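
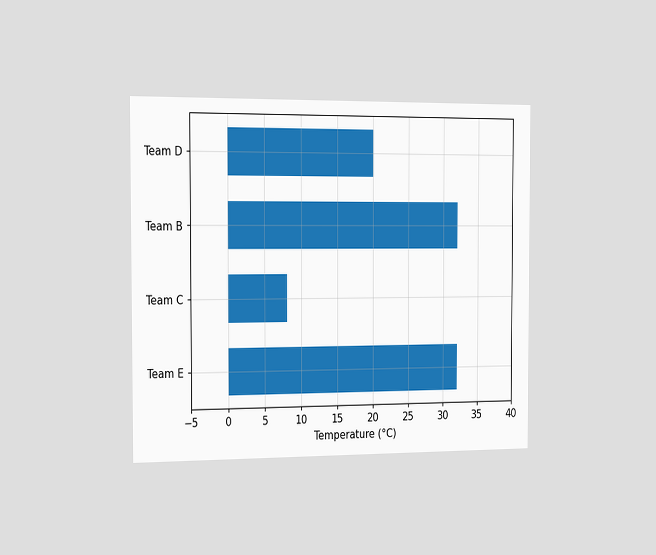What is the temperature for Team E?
The chart is viewed slightly from the left. Reading along the chart's x-axis, the Team E bar reaches 32°C.

32°C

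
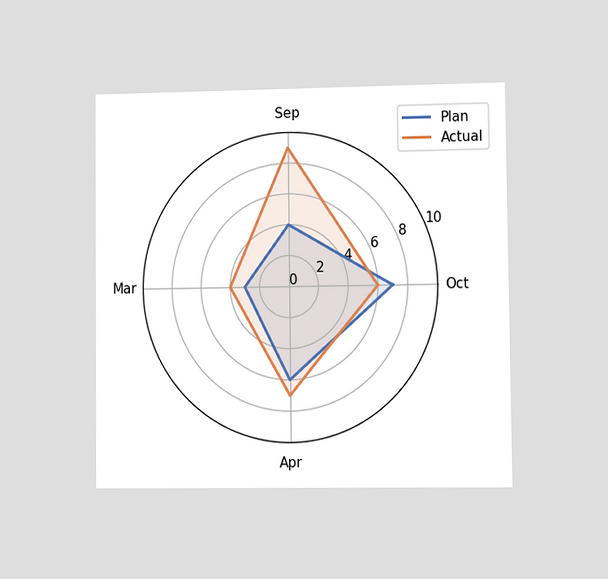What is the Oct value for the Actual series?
6

The chart is viewed at a slight angle. On the Oct axis, Actual reaches 6.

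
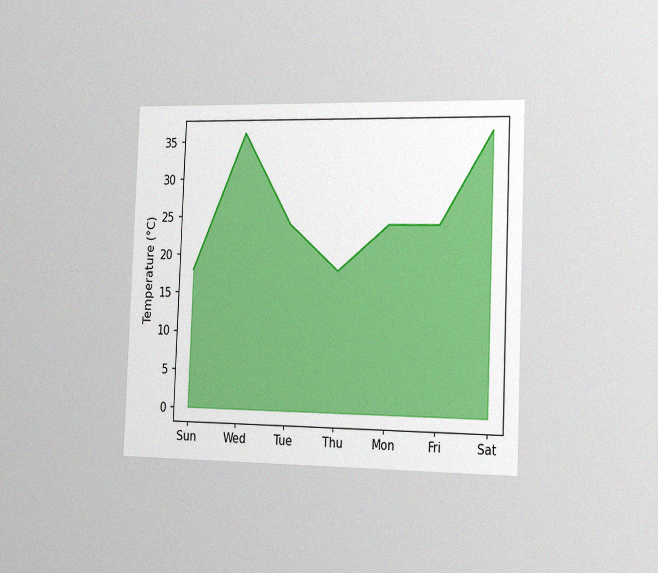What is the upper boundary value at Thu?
18°C

The chart is tilted about 2° clockwise and viewed slightly from the right, with some photo noise. At Thu the upper boundary is at 18°C.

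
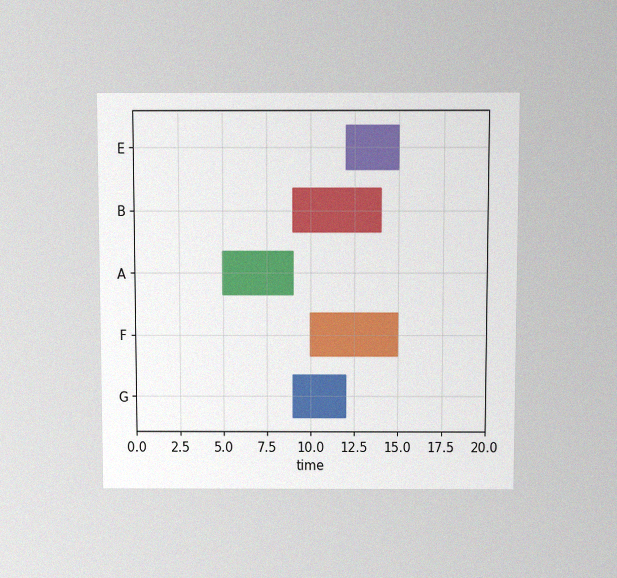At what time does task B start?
The chart is viewed slightly from above, with some photo noise. The B bar begins at t=9.

9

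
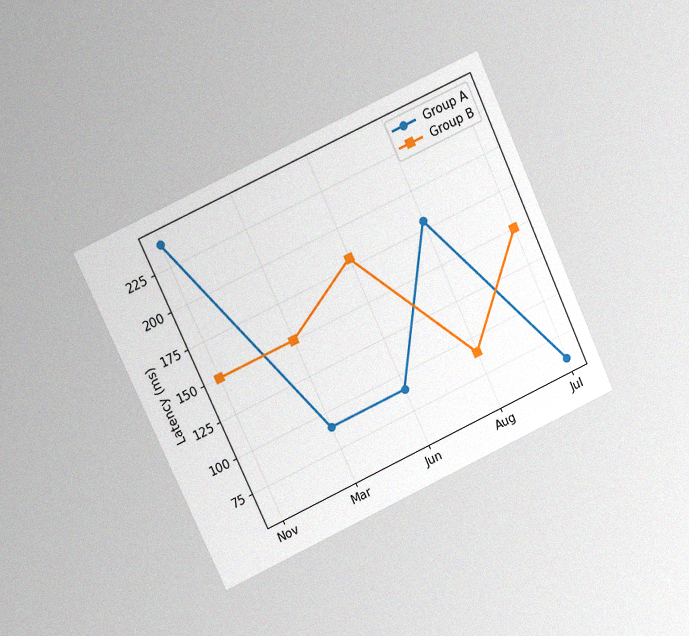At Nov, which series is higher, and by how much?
The chart is tilted about 25° counter-clockwise and viewed at a slight angle, with some photo noise. At Nov, Group A sits above the other line by 90ms.

Group A, by 90ms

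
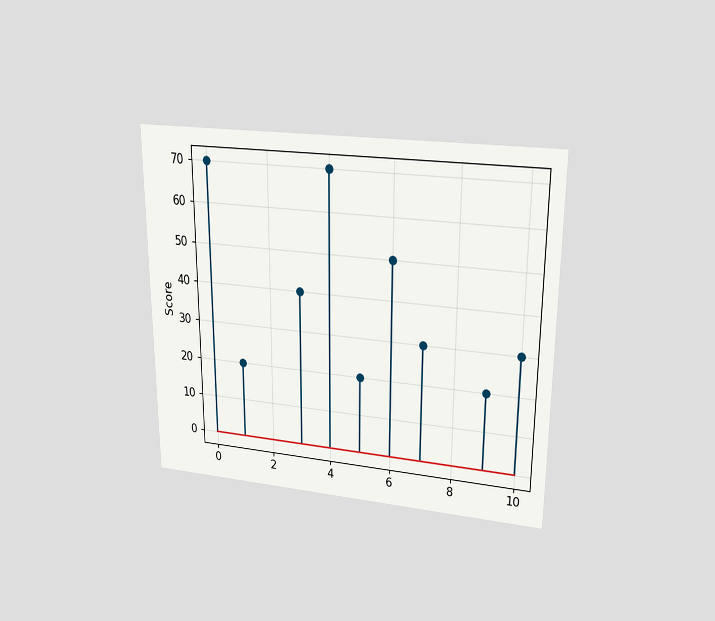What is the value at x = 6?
50

The chart is viewed at a slight angle. The stem at x=6 reaches 50.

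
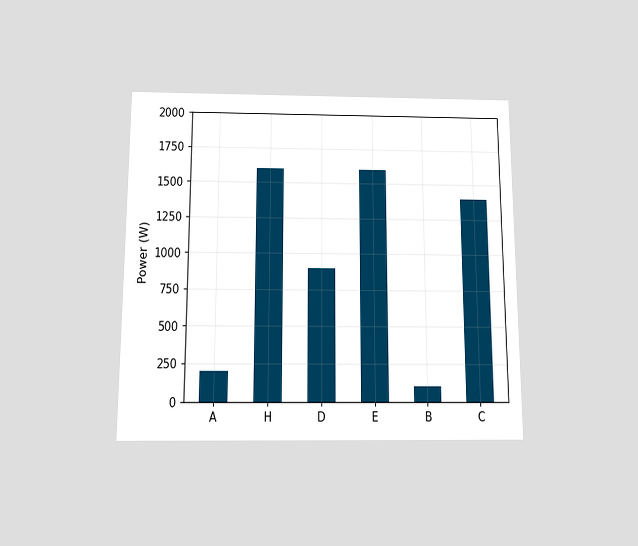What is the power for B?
100W

The chart is viewed slightly from below. Reading along the chart's y-axis, the B bar reaches 100W.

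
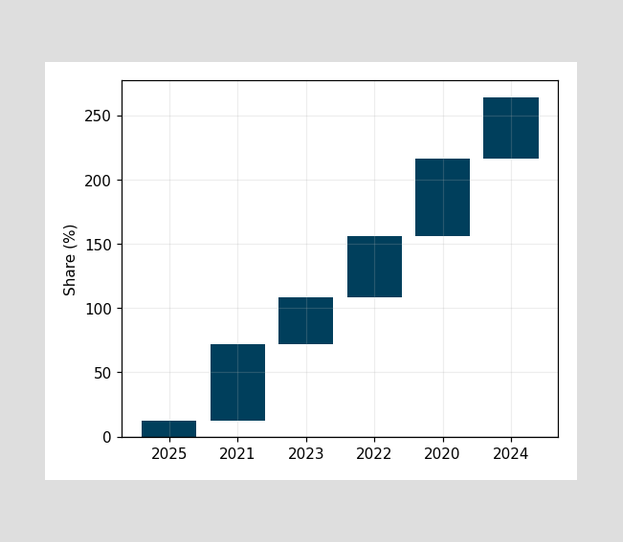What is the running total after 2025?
After 2025 the running total reaches 12%.

12%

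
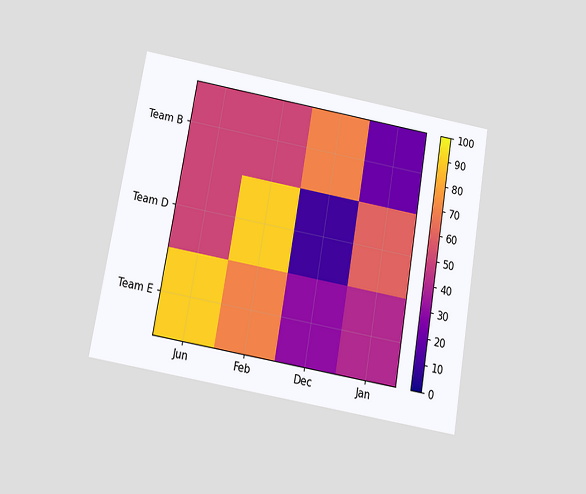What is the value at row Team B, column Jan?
The chart is tilted about 10° clockwise and viewed slightly from below. Matching cell (Team B, Jan) against the colorbar gives 20.

20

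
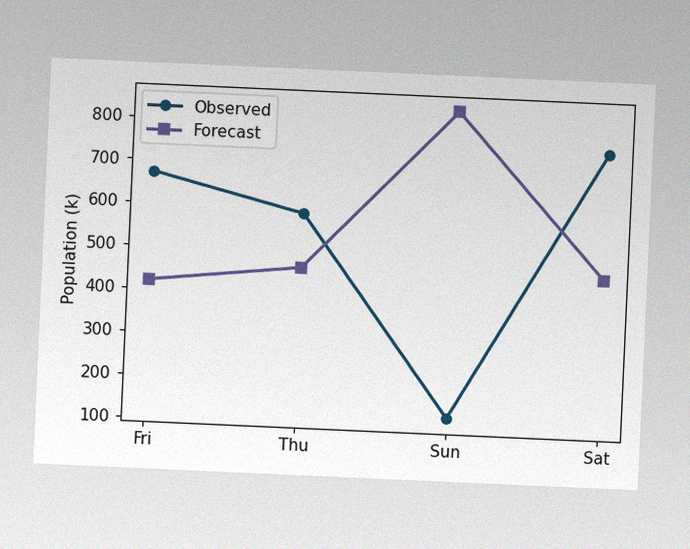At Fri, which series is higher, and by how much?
Observed, by 252k

The chart is tilted about 3° clockwise, with some photo noise. At Fri, Observed sits above the other line by 252k.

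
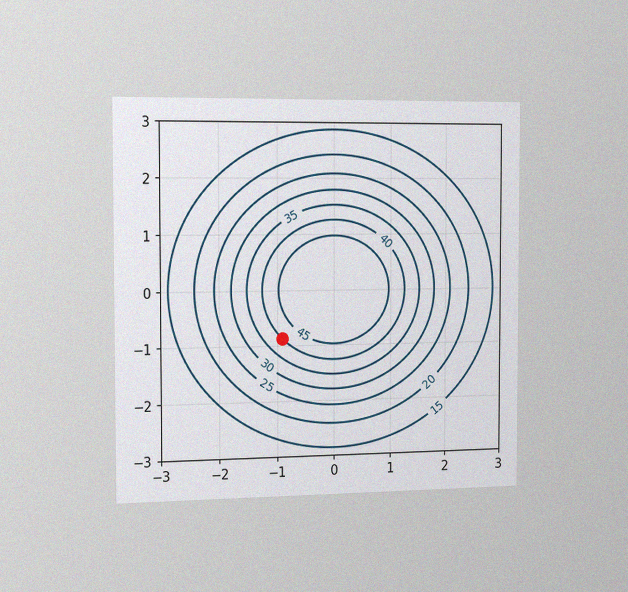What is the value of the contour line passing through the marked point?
40

The chart is viewed slightly from the left, with some photo noise. The marked point sits on the contour labelled 40.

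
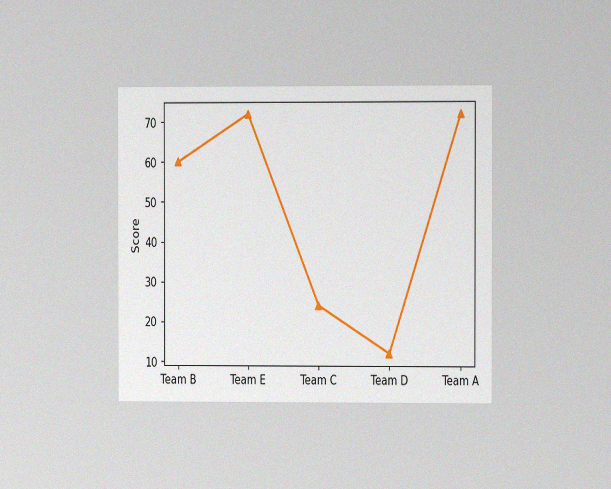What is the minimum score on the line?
The chart is viewed at a slight angle, with some photo noise. The lowest point is at Team D, and reading across to the y-axis gives 12.

12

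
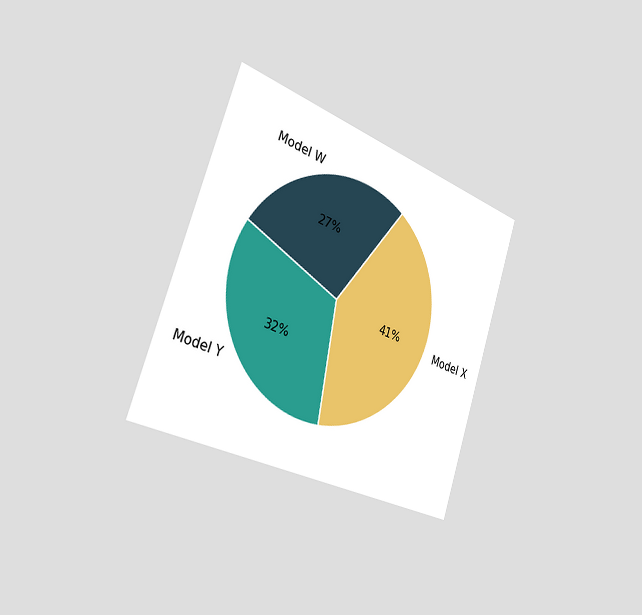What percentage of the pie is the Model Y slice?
32%

The chart is tilted about 19° clockwise and viewed slightly from the left. The Model Y slice takes up 32% of the pie.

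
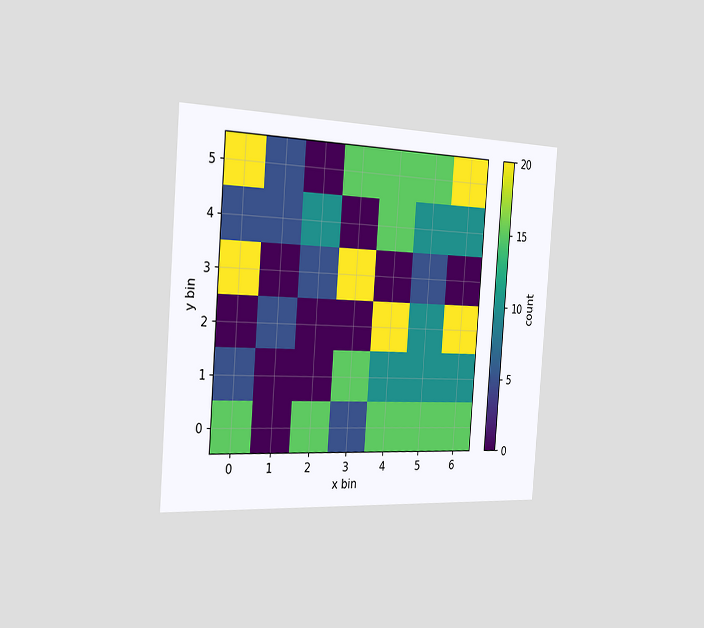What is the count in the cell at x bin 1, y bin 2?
The chart is tilted about 4° clockwise and viewed slightly from the left. Matching the cell (1, 2) against the colorbar gives 5.

5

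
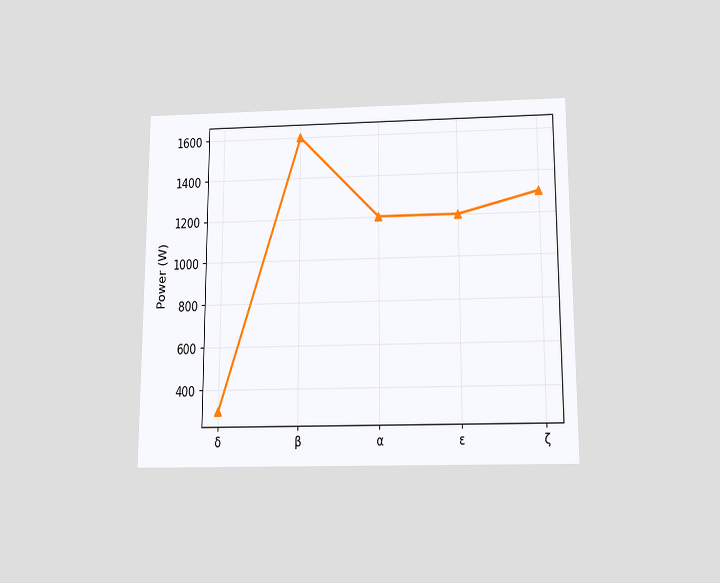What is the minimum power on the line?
The chart is viewed slightly from below. The lowest point is at δ, and reading across to the y-axis gives 300W.

300W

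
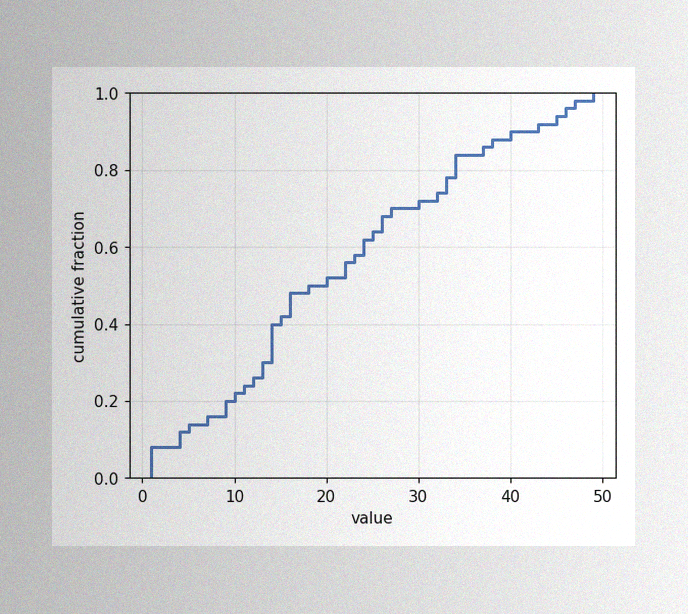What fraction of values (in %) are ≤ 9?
The image has some photo noise and uneven lighting. At x=9 the ECDF step is at 20%.

20%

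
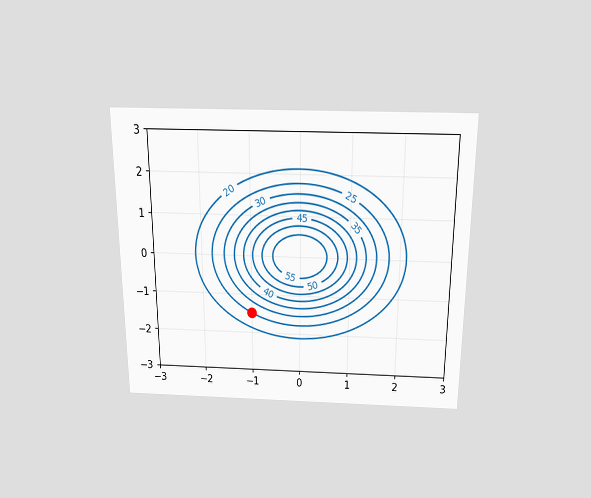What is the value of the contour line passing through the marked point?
25

The chart is viewed slightly from above. The marked point sits on the contour labelled 25.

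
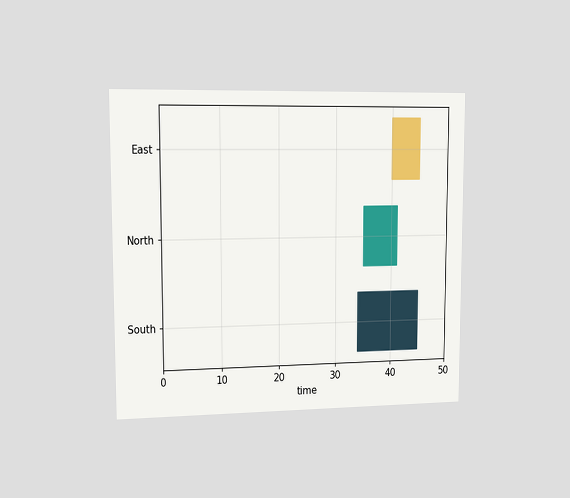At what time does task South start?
The chart is viewed slightly from the left. The South bar begins at t=34.

34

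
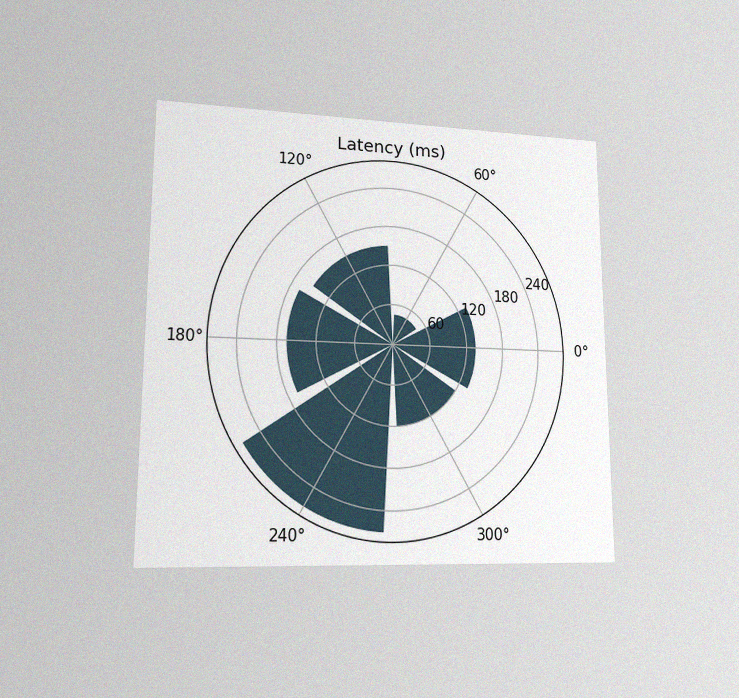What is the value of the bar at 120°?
The chart is viewed at a slight angle, with some photo noise. The bar at 120° reaches 150ms on the radial axis.

150ms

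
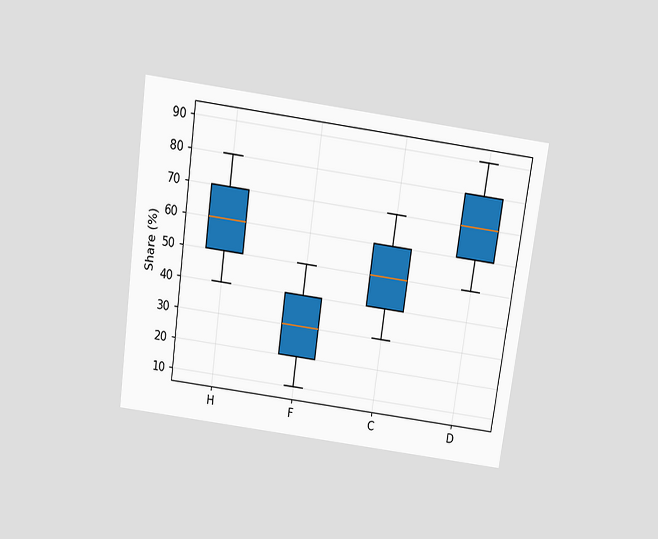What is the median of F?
30%

The chart is tilted about 8° clockwise and viewed slightly from above. The median line in the F box sits at 30%.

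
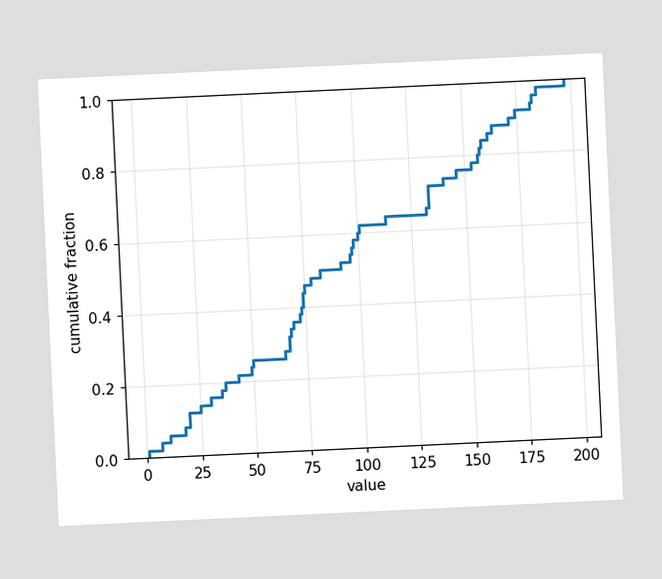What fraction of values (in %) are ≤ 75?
46%

The chart is tilted about 3° counter-clockwise. At x=75 the ECDF step is at 46%.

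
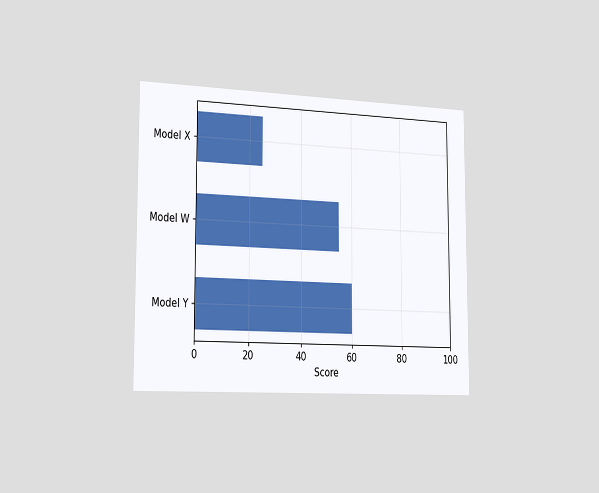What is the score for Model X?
25

The chart is viewed slightly from the left. Reading along the chart's x-axis, the Model X bar reaches 25.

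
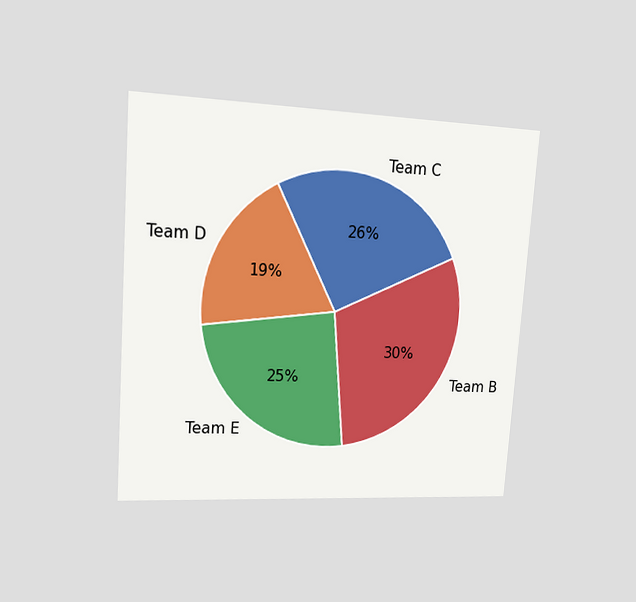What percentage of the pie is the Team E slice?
25%

The chart is tilted about 4° clockwise and viewed at a slight angle. The Team E slice takes up 25% of the pie.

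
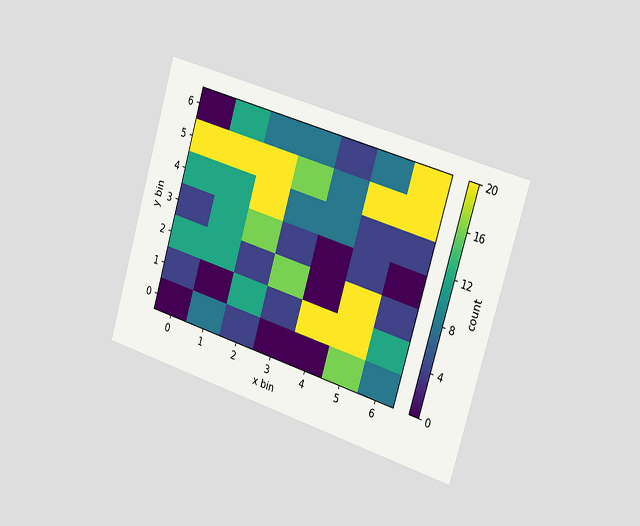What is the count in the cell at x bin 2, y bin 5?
20

The chart is tilted about 17° clockwise and viewed slightly from the right. Matching the cell (2, 5) against the colorbar gives 20.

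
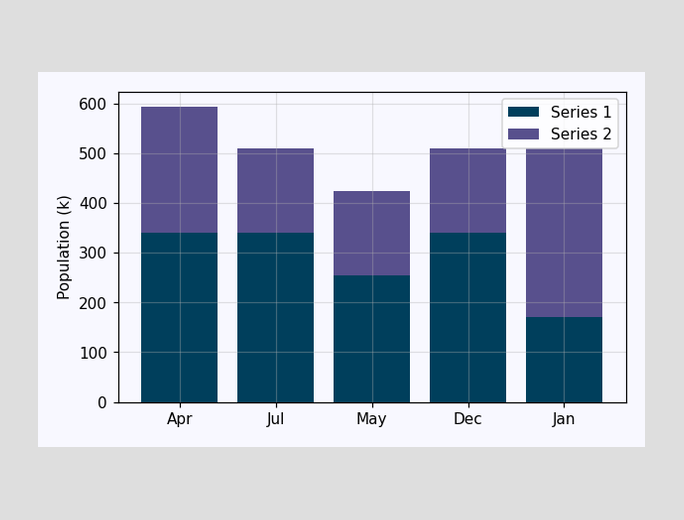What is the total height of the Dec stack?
510k

The Dec stack's top reaches 510k on the y-axis.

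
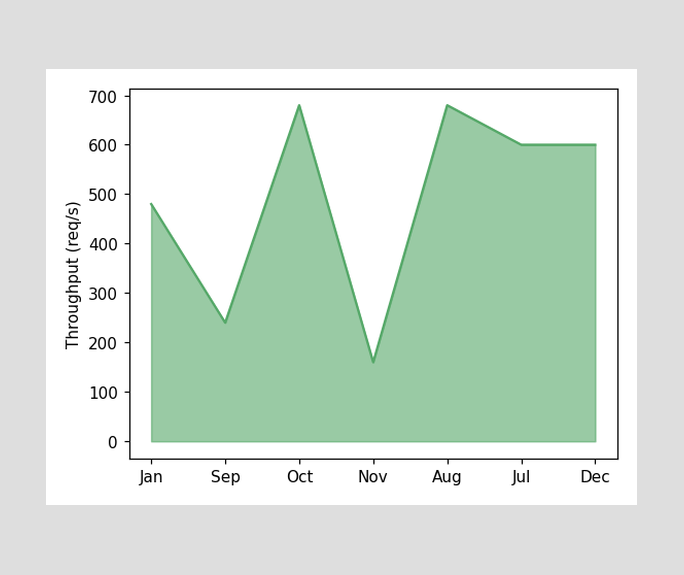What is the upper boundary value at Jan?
At Jan the upper boundary is at 480req/s.

480req/s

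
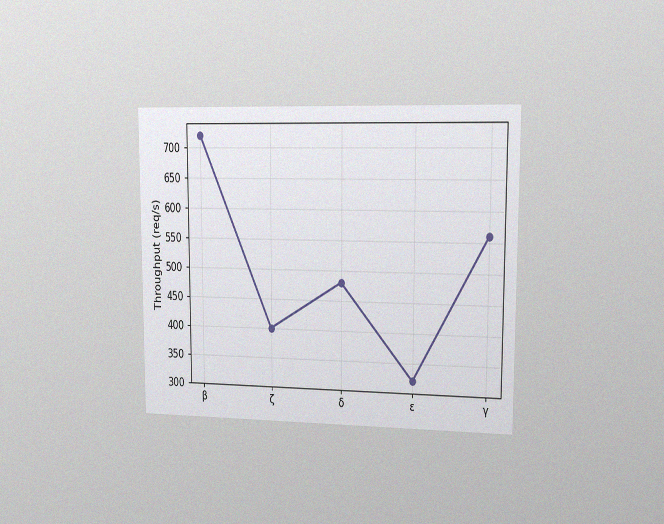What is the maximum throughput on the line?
The chart is viewed slightly from the right, with some photo noise. The highest point is at β, and reading across to the y-axis gives 720req/s.

720req/s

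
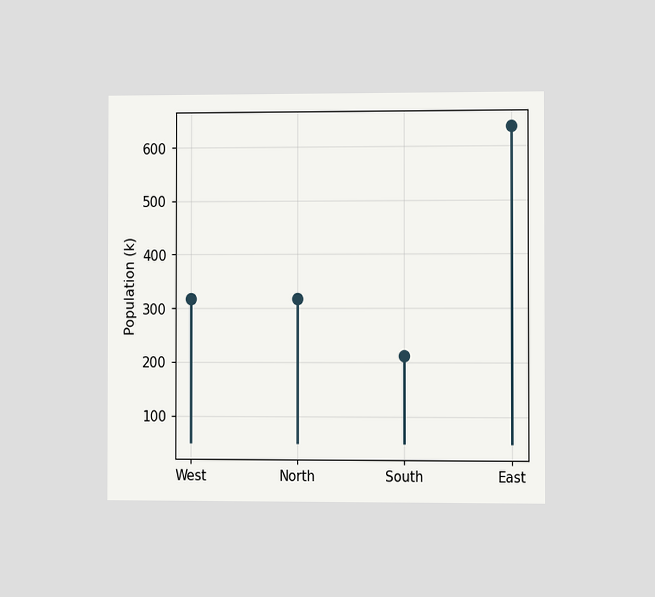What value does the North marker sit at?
318k

The chart is viewed slightly from the right. The North marker sits at 318k.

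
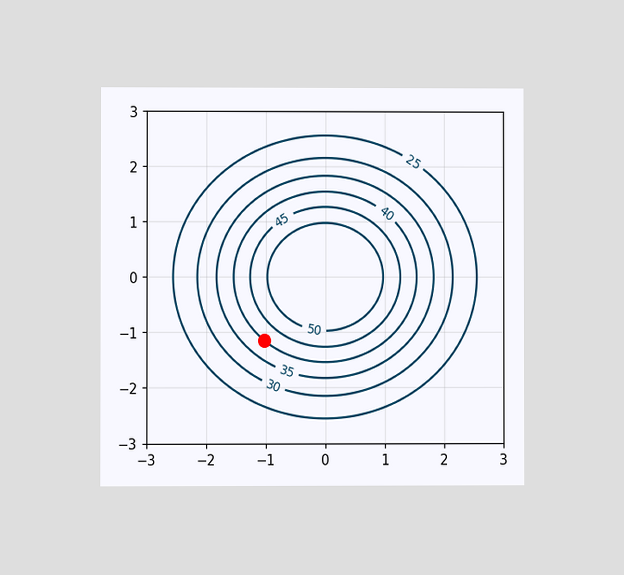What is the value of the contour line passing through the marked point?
The chart is viewed at a slight angle. The marked point sits on the contour labelled 40.

40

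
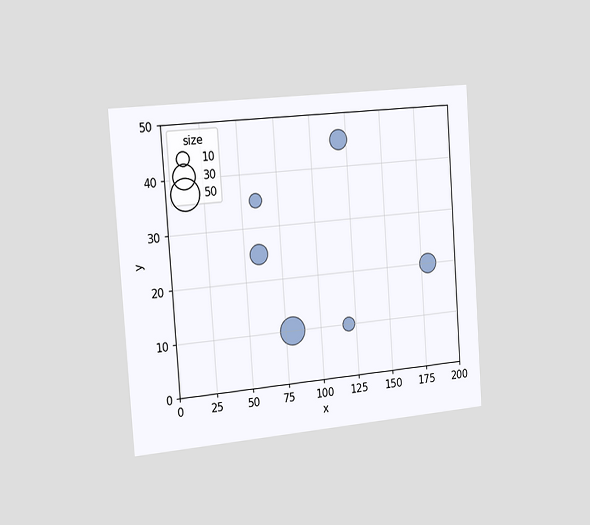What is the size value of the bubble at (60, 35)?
10

The chart is tilted about 4° counter-clockwise and viewed slightly from the left. Matching the bubble at (60, 35) against the size legend gives 10.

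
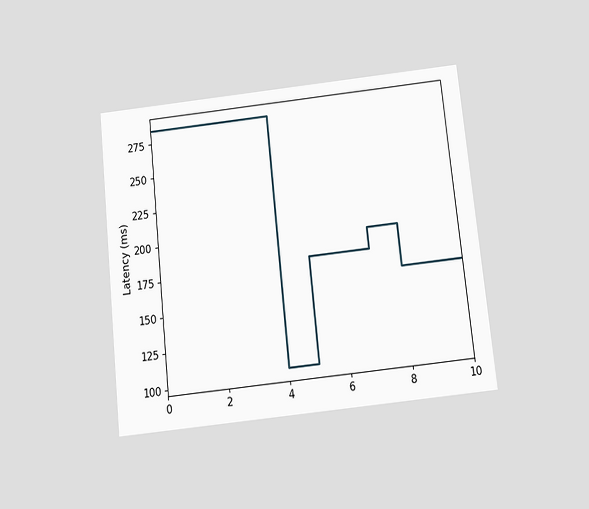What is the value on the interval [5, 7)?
180ms

The chart is tilted about 6° counter-clockwise and viewed slightly from below. On [5, 7) the step sits at 180ms.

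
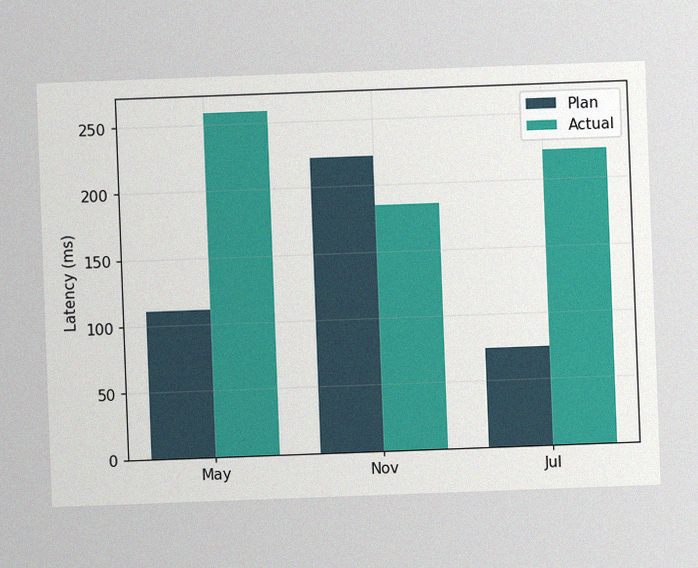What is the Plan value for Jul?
The chart is tilted about 2° counter-clockwise, with some photo noise. The Plan bar at Jul reaches 74ms on the y-axis.

74ms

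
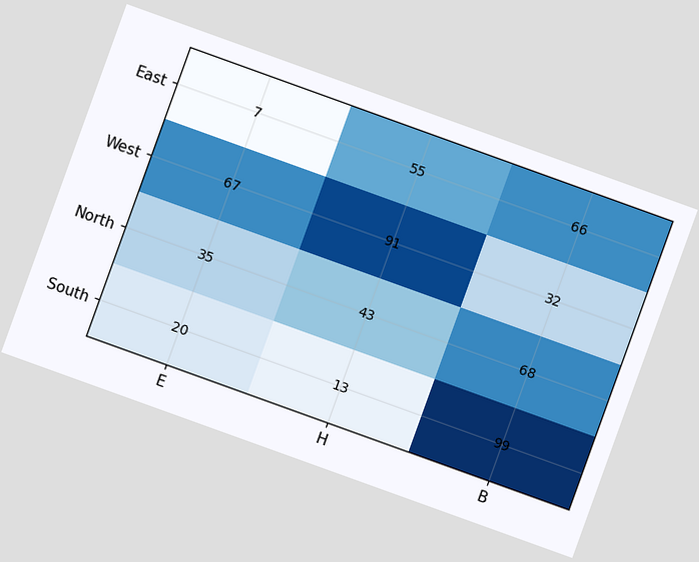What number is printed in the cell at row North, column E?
The chart is tilted about 20° clockwise. The (North, E) cell reads 35.

35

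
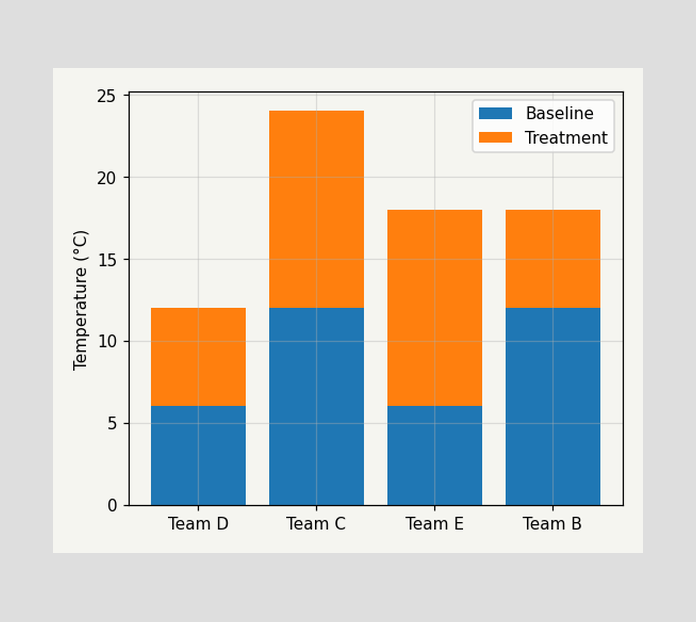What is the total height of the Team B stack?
18°C

The Team B stack's top reaches 18°C on the y-axis.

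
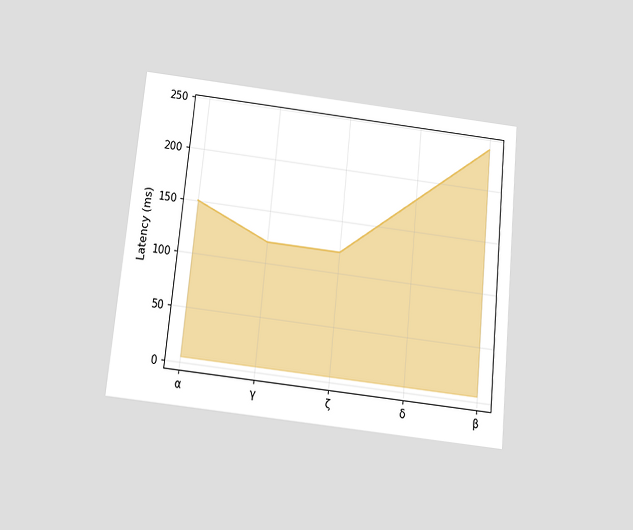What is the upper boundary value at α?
150ms

The chart is tilted about 6° clockwise and viewed slightly from below. At α the upper boundary is at 150ms.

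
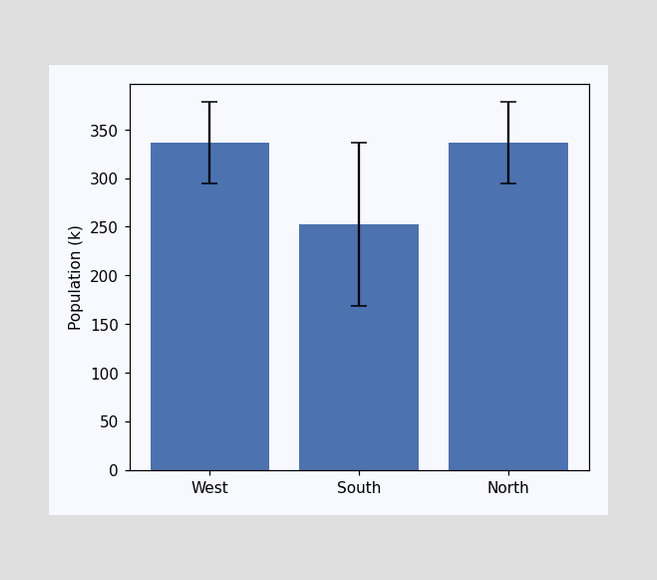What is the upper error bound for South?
336k

The South bar's upper whisker reaches 336k.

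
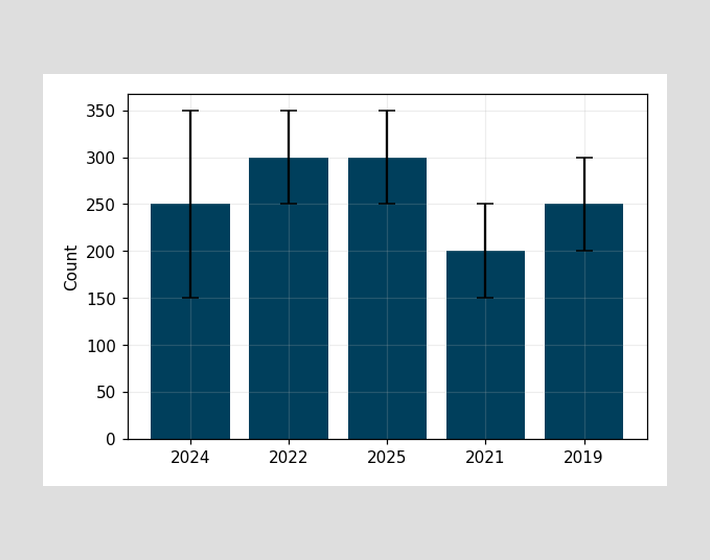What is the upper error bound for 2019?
300

The 2019 bar's upper whisker reaches 300.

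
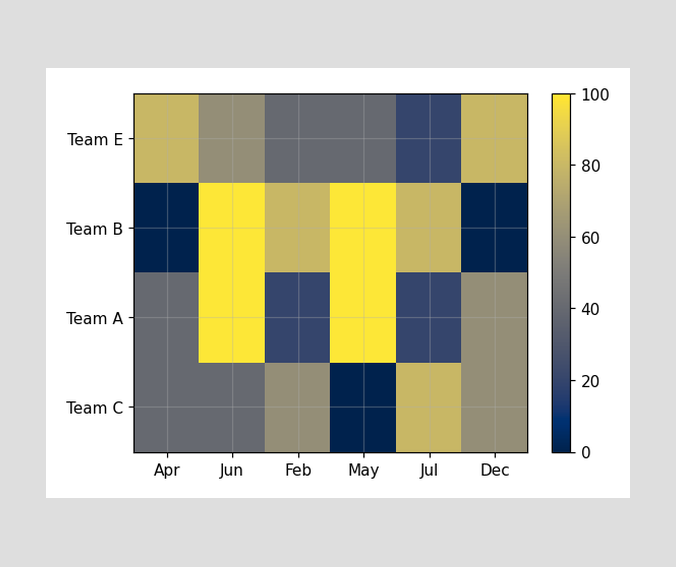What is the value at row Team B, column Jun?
100

Matching cell (Team B, Jun) against the colorbar gives 100.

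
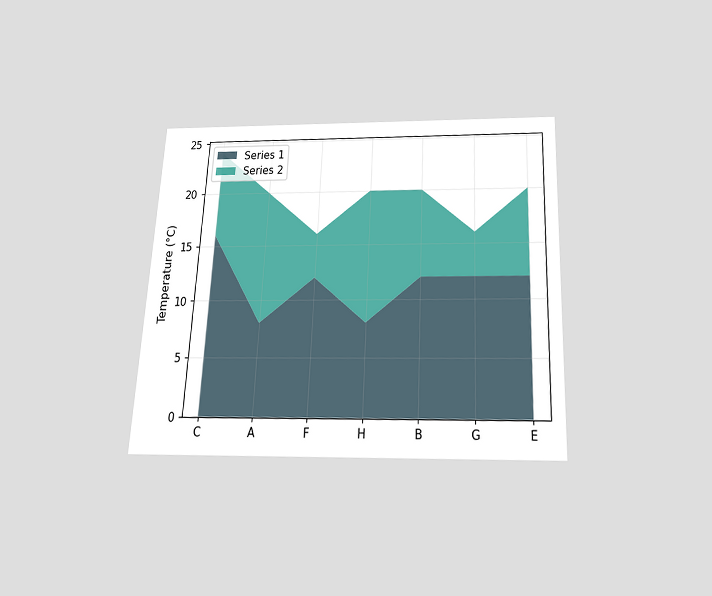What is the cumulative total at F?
The chart is tilted about 3° clockwise and viewed slightly from below. The stacked total at F reaches 16°C.

16°C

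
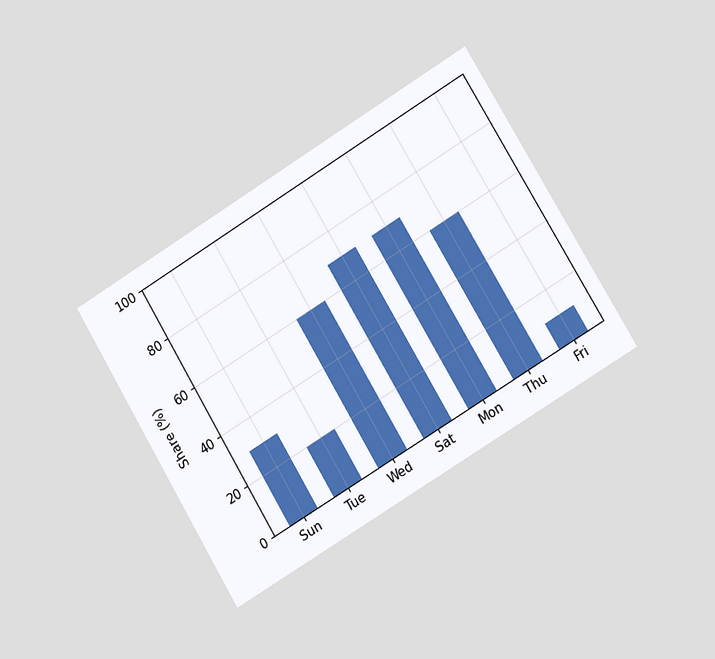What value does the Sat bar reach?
70%

The chart is tilted about 31° counter-clockwise and viewed slightly from the right. Reading along the chart's y-axis, the Sat bar reaches 70%.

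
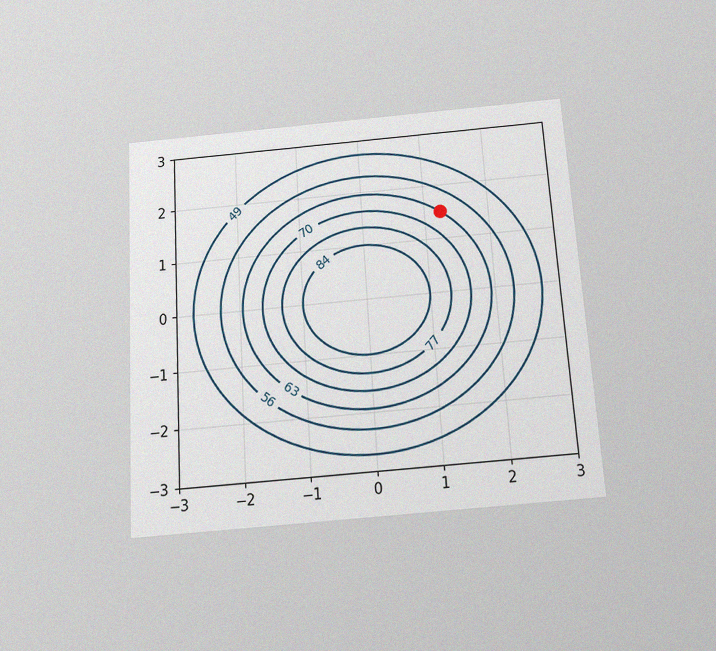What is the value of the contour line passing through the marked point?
The chart is tilted about 4° counter-clockwise and viewed slightly from below, with some photo noise. The marked point sits on the contour labelled 63.

63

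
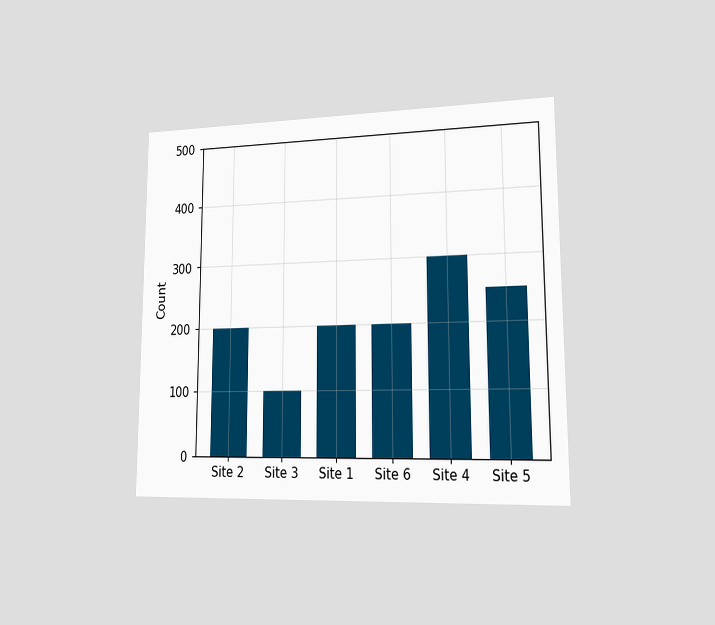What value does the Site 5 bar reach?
250

The chart is viewed slightly from the right. Reading along the chart's y-axis, the Site 5 bar reaches 250.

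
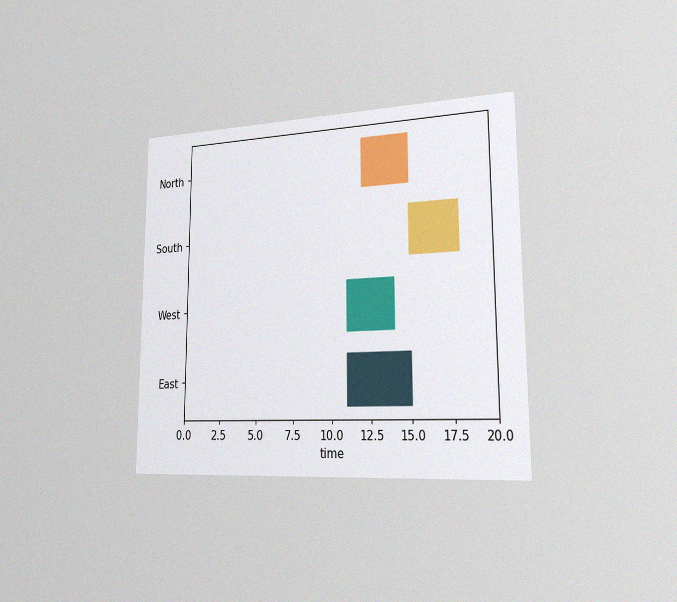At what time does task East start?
11

The chart is viewed slightly from the right, with some photo noise. The East bar begins at t=11.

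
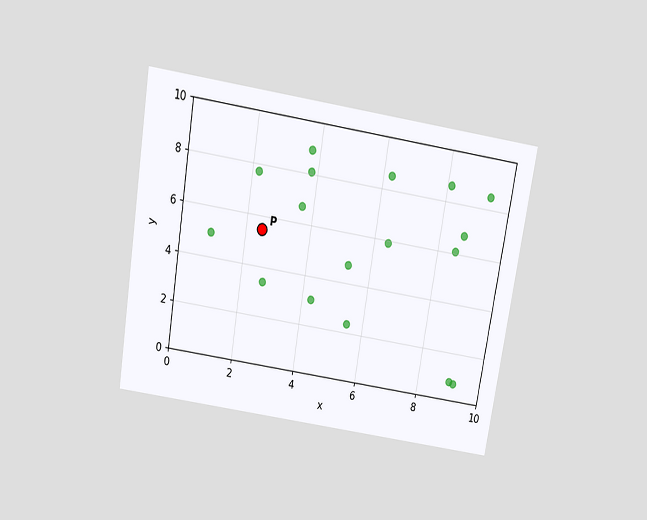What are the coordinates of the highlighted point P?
(2.5, 5.5)

The chart is tilted about 9° clockwise and viewed slightly from above. Following the gridlines from P to each axis, P sits at (2.5, 5.5).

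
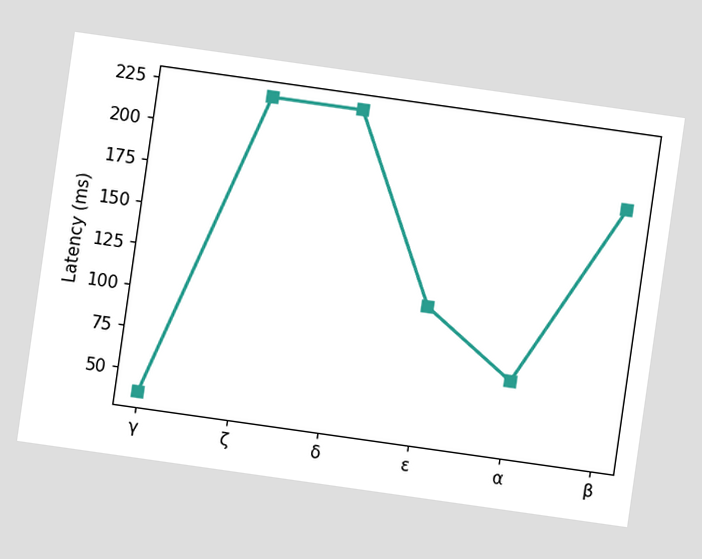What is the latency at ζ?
222ms

The chart is tilted about 8° clockwise. At ζ, the line is at 222ms.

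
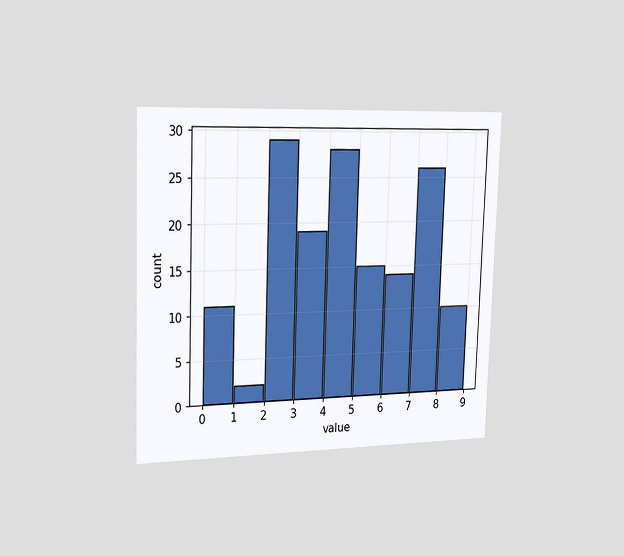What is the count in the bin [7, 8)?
26

The chart is viewed slightly from the left. The [7, 8) bin has height 26.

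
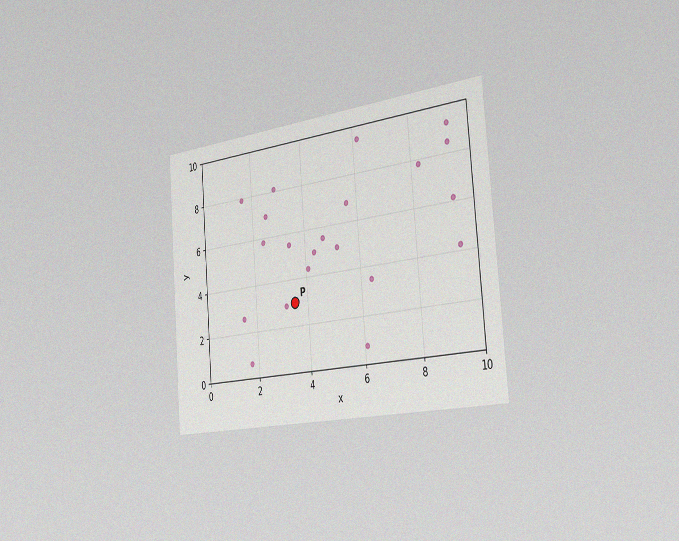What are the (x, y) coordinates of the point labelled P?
The chart is tilted about 5° counter-clockwise and viewed slightly from the right, with some photo noise. Following the gridlines from P to each axis, P sits at (3.5, 3).

(3.5, 3)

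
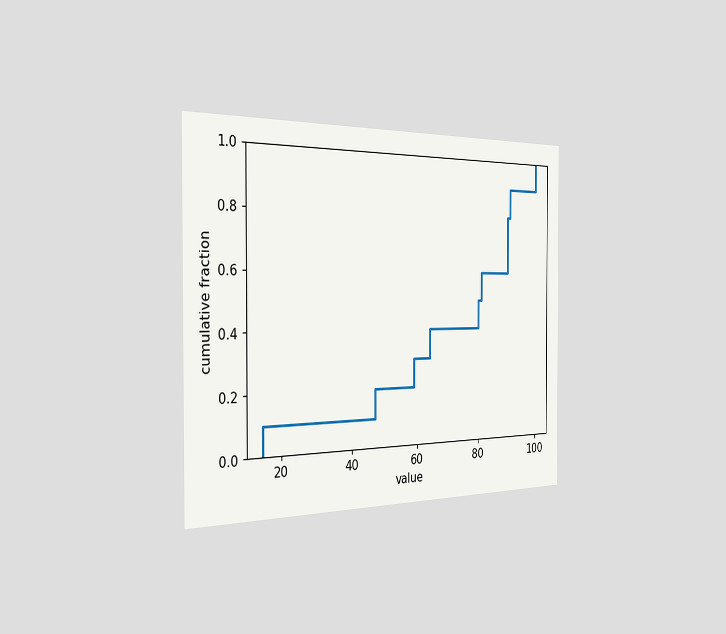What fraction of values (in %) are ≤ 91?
The chart is viewed slightly from the left. At x=91 the ECDF step is at 90%.

90%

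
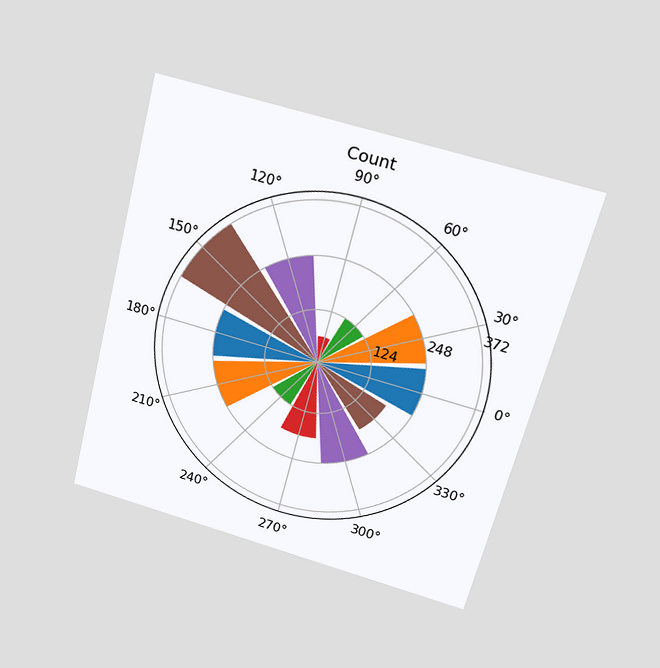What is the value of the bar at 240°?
The chart is tilted about 14° clockwise and viewed slightly from above. The bar at 240° reaches 124 on the radial axis.

124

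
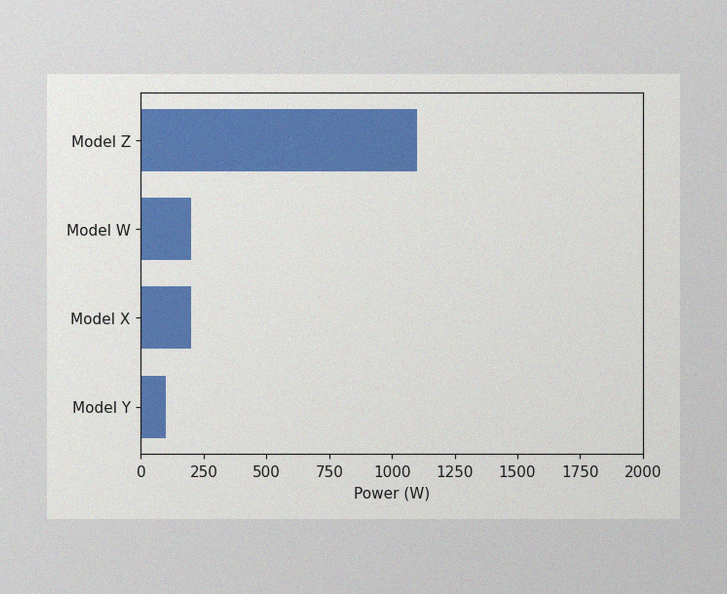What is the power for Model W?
The image has some photo noise and uneven lighting. Reading along the chart's x-axis, the Model W bar reaches 200W.

200W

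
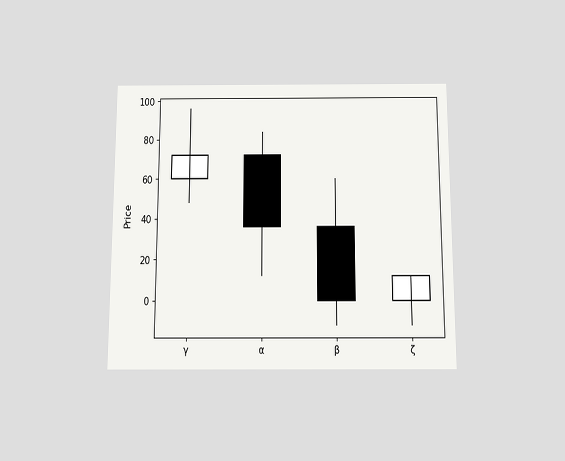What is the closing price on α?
The chart is viewed slightly from below. The α candle closes at 36.

36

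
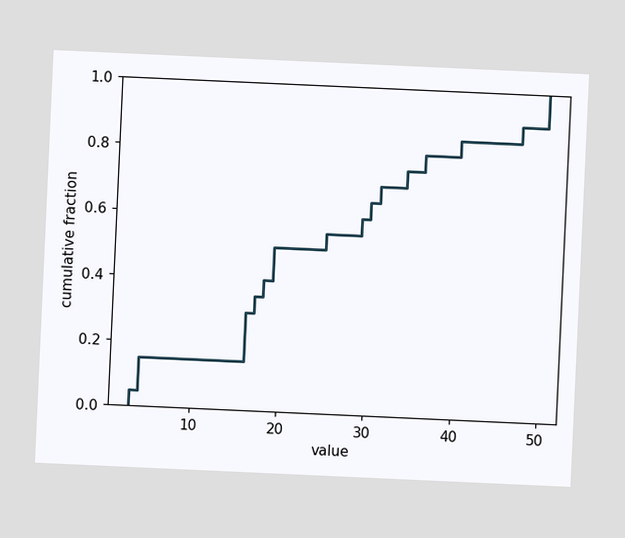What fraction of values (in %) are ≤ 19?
50%

The chart is tilted about 3° clockwise. At x=19 the ECDF step is at 50%.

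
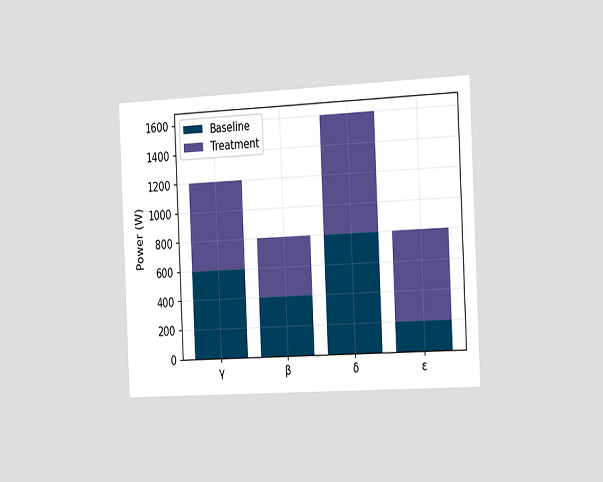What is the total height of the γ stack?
The chart is tilted about 3° counter-clockwise and viewed slightly from the right. The γ stack's top reaches 1200W on the y-axis.

1200W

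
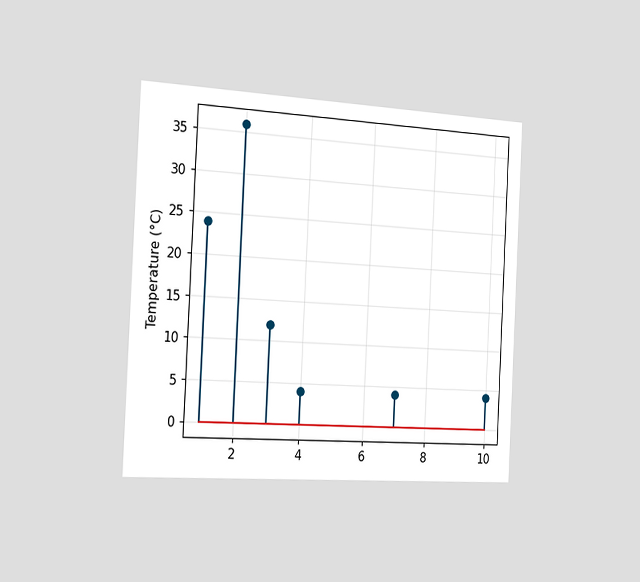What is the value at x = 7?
The chart is tilted about 3° clockwise and viewed slightly from the left. The stem at x=7 reaches 4°C.

4°C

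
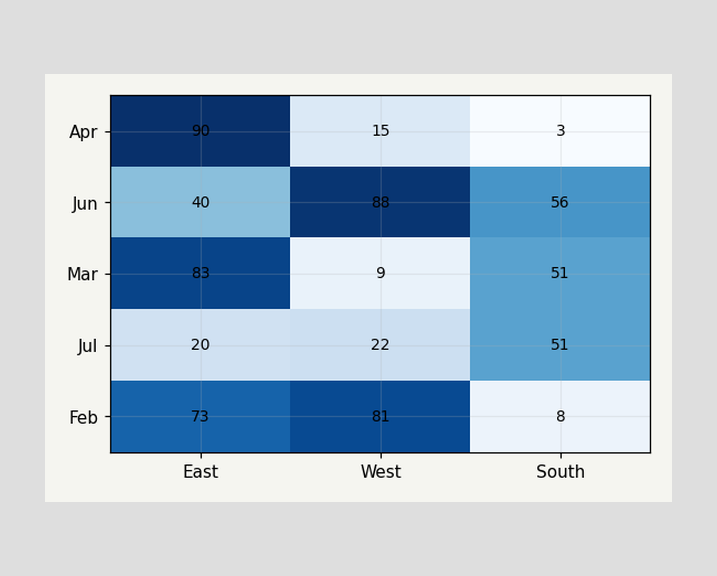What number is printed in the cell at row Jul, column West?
22

The (Jul, West) cell reads 22.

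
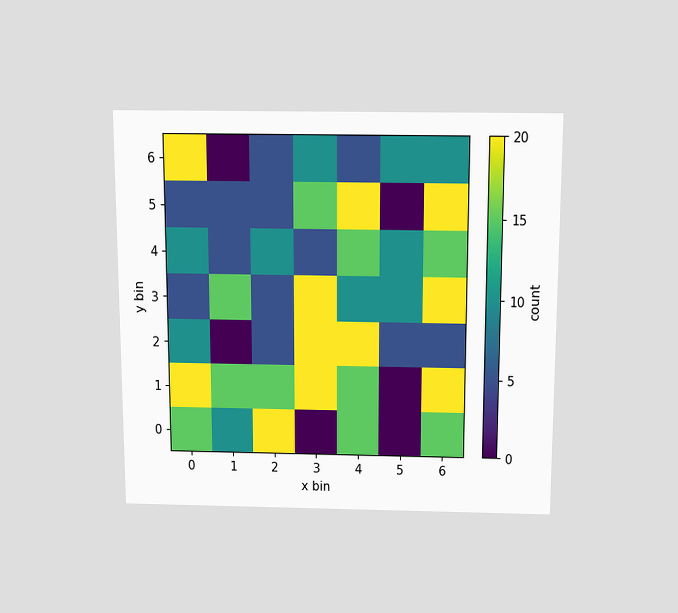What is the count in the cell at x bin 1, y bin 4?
The chart is viewed slightly from above. Matching the cell (1, 4) against the colorbar gives 5.

5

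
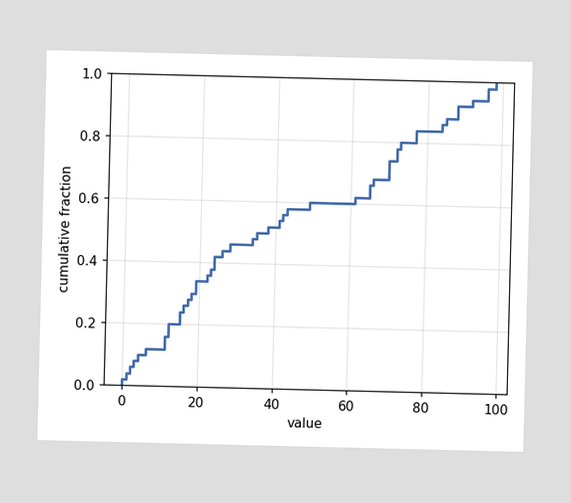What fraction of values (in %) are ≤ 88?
92%

At x=88 the ECDF step is at 92%.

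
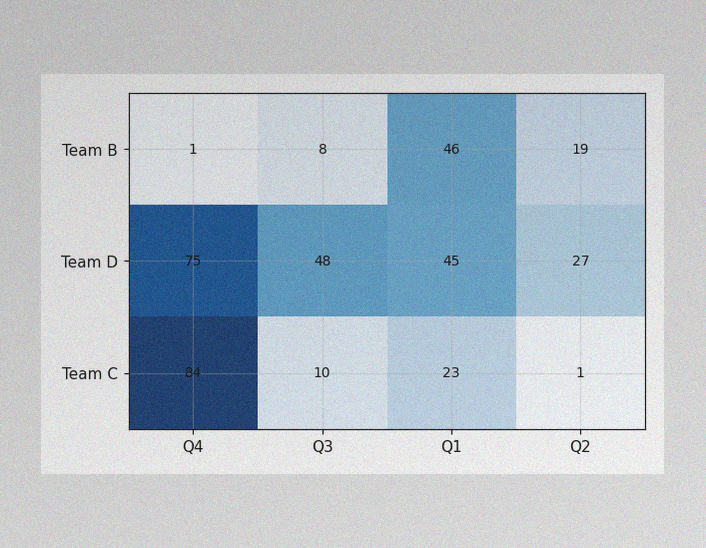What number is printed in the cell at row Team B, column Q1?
46

The image has some photo noise and uneven lighting. The (Team B, Q1) cell reads 46.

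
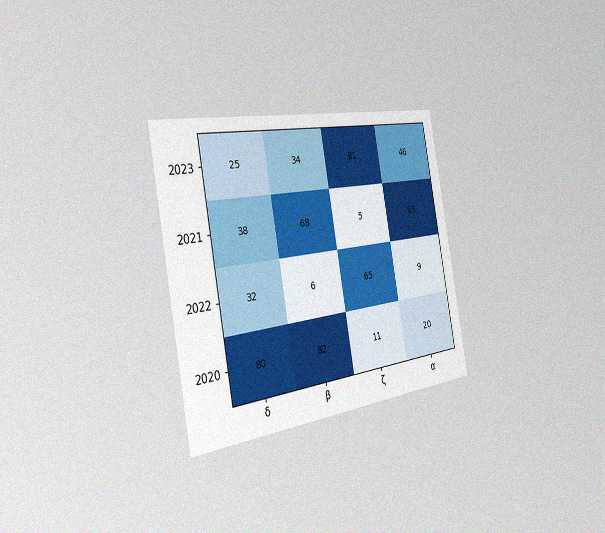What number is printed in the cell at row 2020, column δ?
80

The chart is tilted about 10° counter-clockwise and viewed slightly from the left, with some photo noise. The (2020, δ) cell reads 80.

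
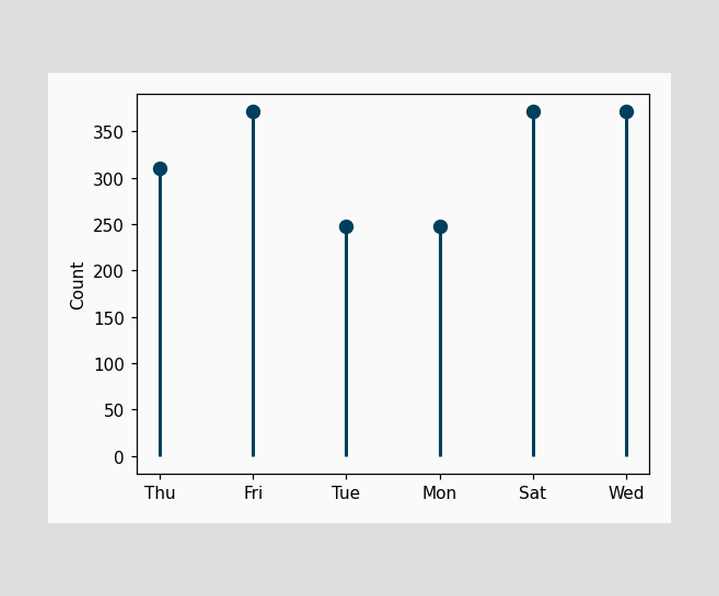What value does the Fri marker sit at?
372

The Fri marker sits at 372.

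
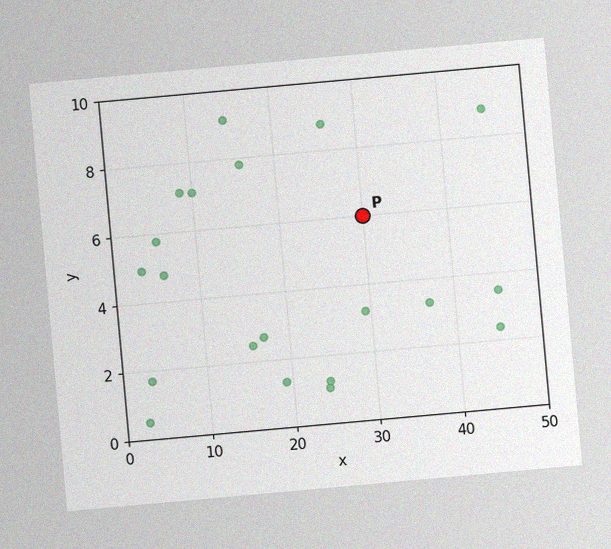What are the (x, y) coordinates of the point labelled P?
The chart is tilted about 5° counter-clockwise, with some photo noise. Following the gridlines from P to each axis, P sits at (30, 6).

(30, 6)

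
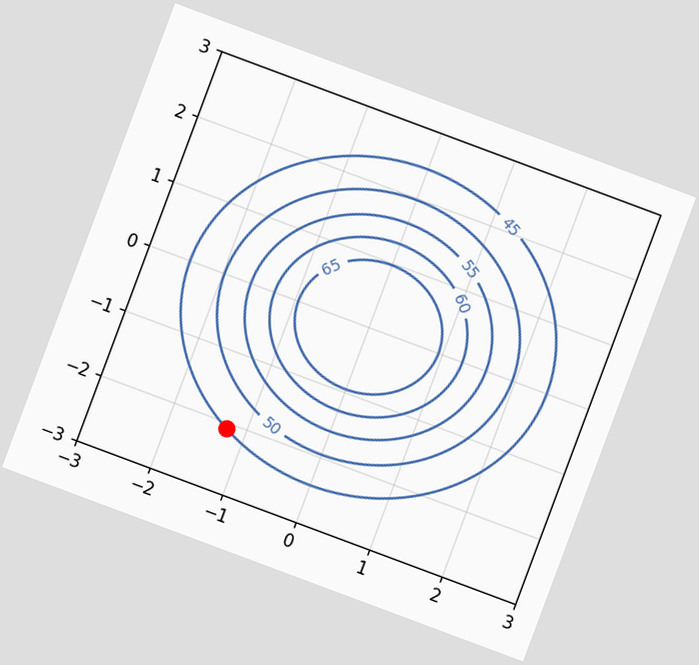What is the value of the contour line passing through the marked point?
45

The chart is tilted about 20° clockwise. The marked point sits on the contour labelled 45.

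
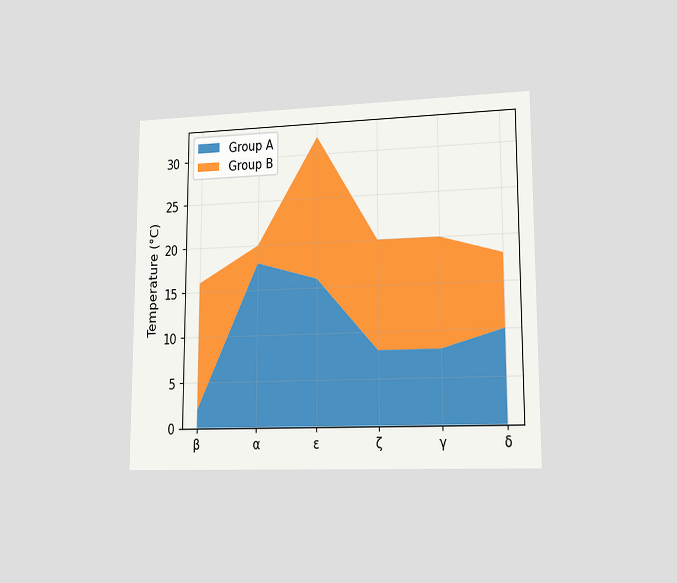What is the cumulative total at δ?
18°C

The chart is viewed slightly from the right. The stacked total at δ reaches 18°C.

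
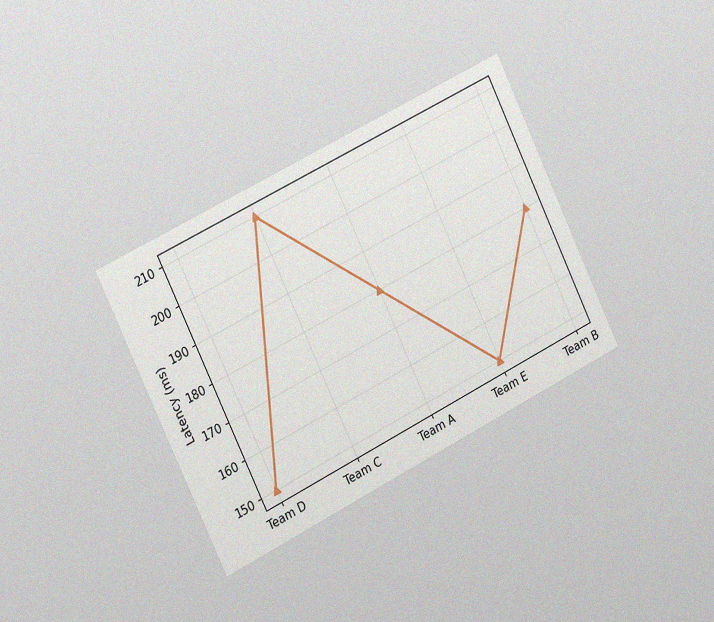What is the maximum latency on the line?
The chart is tilted about 26° counter-clockwise and viewed slightly from the left, with some photo noise. The highest point is at Team C, and reading across to the y-axis gives 210ms.

210ms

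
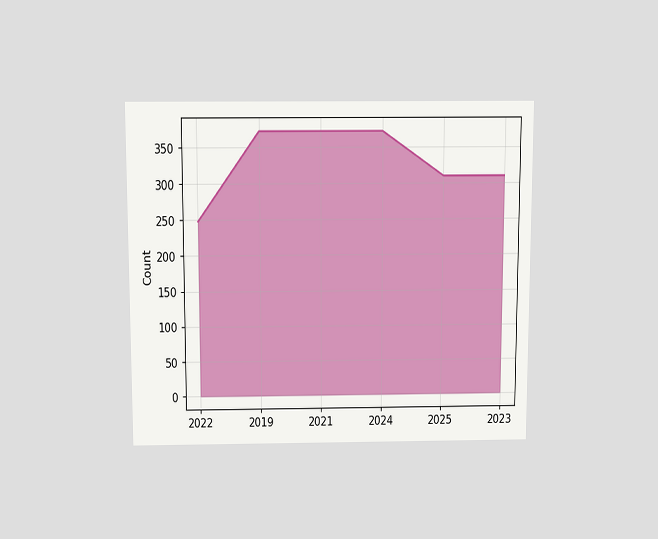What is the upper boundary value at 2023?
The chart is viewed slightly from above. At 2023 the upper boundary is at 310.

310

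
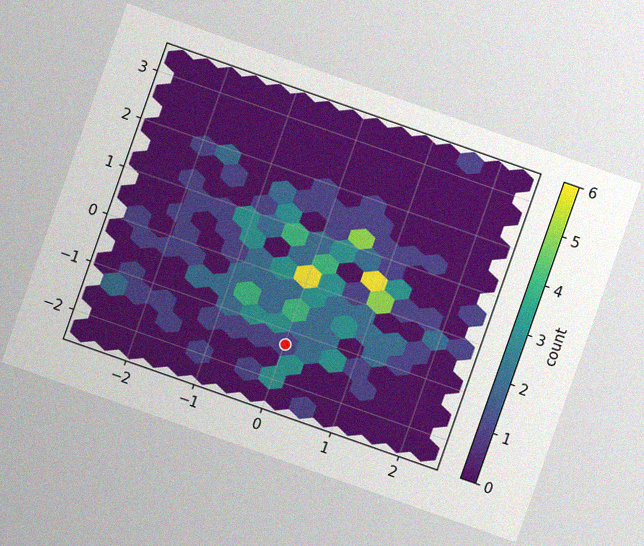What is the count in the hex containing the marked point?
1

The chart is tilted about 19° clockwise, with some photo noise. The marked hex reads 1 on the colorbar.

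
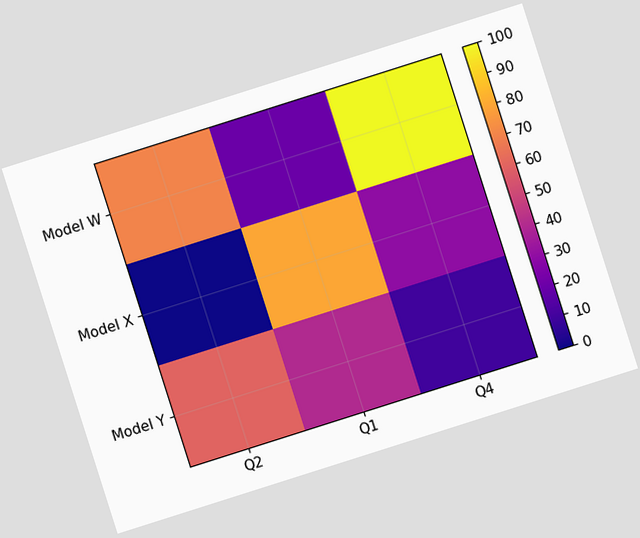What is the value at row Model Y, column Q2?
60

The chart is tilted about 18° counter-clockwise. Matching cell (Model Y, Q2) against the colorbar gives 60.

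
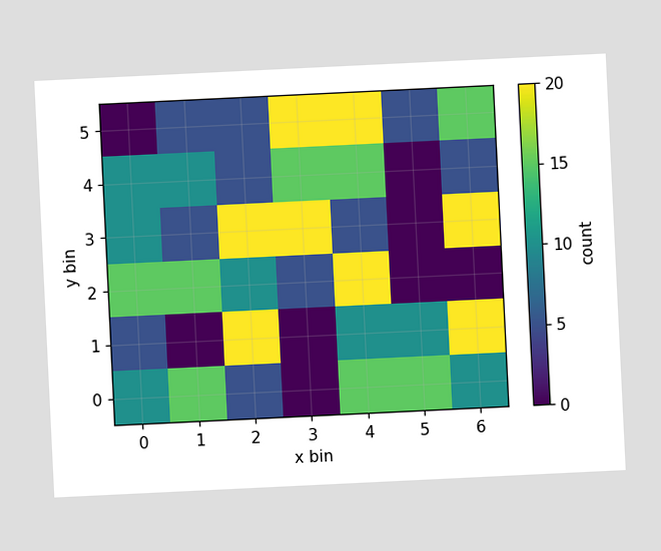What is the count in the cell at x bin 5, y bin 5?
The chart is tilted about 3° counter-clockwise. Matching the cell (5, 5) against the colorbar gives 5.

5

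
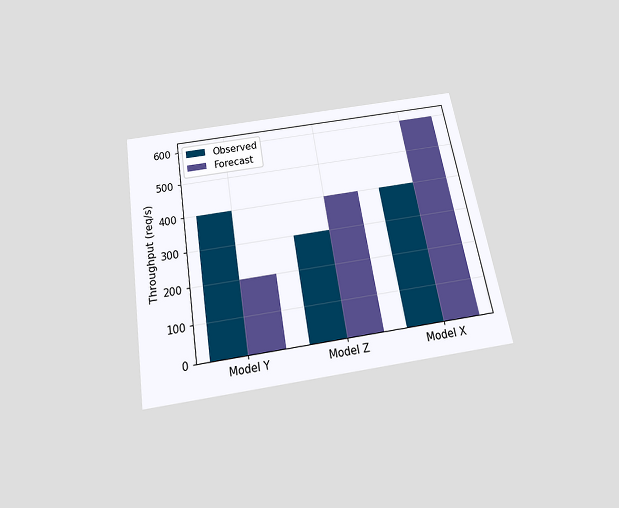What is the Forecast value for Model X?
The chart is tilted about 10° counter-clockwise and viewed slightly from below. The Forecast bar at Model X reaches 600req/s on the y-axis.

600req/s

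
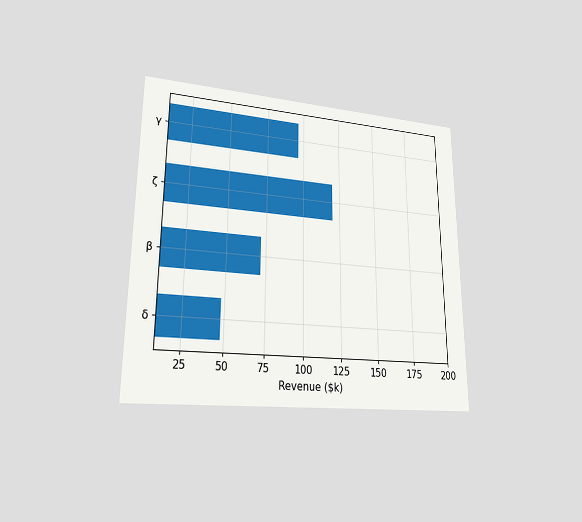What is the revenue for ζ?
$120k

The chart is viewed at a slight angle. Reading along the chart's x-axis, the ζ bar reaches $120k.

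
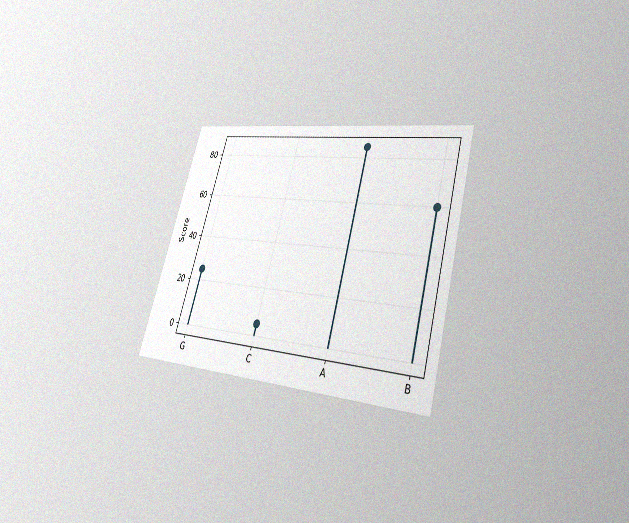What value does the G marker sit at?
25

The chart is tilted about 16° clockwise and viewed at a slight angle, with some photo noise. The G marker sits at 25.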